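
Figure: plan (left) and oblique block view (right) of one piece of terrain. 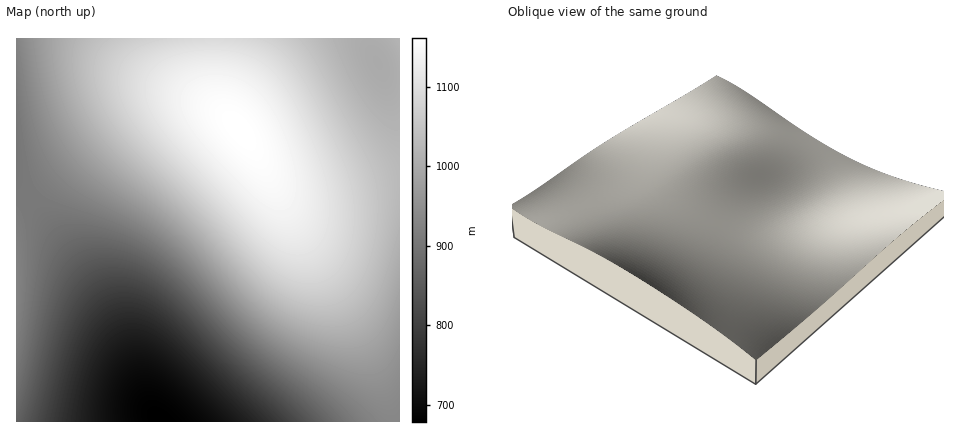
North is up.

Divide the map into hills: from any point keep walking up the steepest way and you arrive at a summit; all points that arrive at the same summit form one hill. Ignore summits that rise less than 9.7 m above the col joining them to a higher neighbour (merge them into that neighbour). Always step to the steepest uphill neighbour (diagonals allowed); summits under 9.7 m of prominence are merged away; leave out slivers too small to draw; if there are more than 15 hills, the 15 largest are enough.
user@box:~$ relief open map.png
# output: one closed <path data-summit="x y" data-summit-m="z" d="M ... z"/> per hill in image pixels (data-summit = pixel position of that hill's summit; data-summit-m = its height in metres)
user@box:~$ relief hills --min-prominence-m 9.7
<path data-summit="240 130" data-summit-m="1161" d="M368 38l-352 0 0 146 50 62 36 52 21 40 23 60 9 16 7 8 238 0 0-344-10-1-8-5-13-26z"/><path data-summit="16 288" data-summit-m="926" d="M16 185l0 237 146 0-16-24-23-60-21-40-36-52z"/><path data-summit="400 38" data-summit-m="1021" d="M400 38l-32 0 1 8 11 22 6 7 8 3 6 0z"/>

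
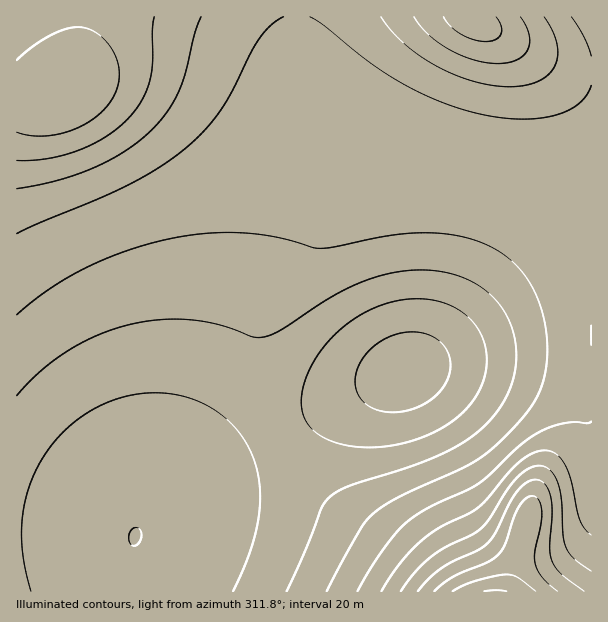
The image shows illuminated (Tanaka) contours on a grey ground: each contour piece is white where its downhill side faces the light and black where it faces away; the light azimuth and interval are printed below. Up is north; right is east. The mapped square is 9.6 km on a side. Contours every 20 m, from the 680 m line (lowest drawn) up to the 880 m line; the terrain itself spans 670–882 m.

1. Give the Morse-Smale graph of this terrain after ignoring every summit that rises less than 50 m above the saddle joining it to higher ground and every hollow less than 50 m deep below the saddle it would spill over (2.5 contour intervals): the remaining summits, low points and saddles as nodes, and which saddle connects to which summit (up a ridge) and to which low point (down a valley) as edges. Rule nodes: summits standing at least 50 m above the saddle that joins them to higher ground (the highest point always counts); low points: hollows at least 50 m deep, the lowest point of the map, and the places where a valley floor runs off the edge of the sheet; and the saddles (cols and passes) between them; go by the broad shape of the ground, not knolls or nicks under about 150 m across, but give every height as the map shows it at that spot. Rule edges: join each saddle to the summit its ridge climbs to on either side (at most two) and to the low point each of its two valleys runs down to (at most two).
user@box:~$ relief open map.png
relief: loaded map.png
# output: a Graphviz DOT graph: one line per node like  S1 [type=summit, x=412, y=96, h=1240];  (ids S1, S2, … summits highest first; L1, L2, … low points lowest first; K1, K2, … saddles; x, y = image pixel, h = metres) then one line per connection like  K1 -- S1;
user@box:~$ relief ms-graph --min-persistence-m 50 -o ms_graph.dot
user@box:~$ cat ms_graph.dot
graph terrain {
  S1 [type=summit, x=495, y=591, h=882];
  S2 [type=summit, x=59, y=90, h=840];
  S3 [type=summit, x=474, y=20, h=832];
  L1 [type=low, x=405, y=372, h=670];
  K1 [type=saddle, x=297, y=17, h=760];
  K2 [type=saddle, x=276, y=434, h=704];
  K1 -- S2;
  K1 -- S3;
  K1 -- L1;
  K2 -- S1;
  K2 -- S2;
  K2 -- L1;
}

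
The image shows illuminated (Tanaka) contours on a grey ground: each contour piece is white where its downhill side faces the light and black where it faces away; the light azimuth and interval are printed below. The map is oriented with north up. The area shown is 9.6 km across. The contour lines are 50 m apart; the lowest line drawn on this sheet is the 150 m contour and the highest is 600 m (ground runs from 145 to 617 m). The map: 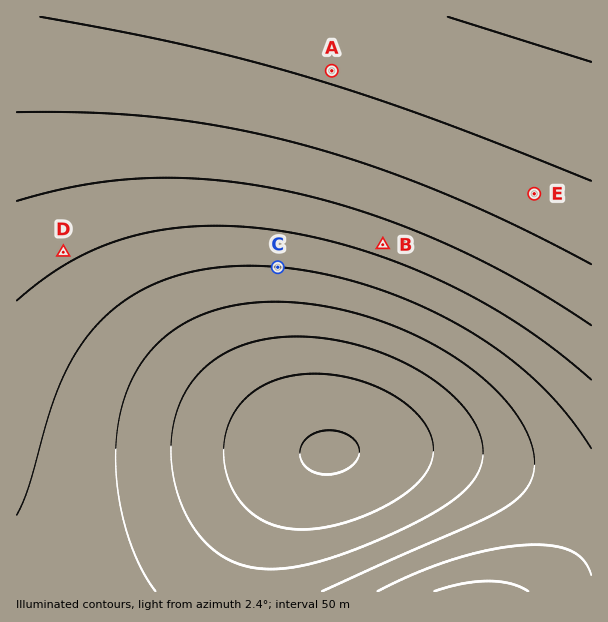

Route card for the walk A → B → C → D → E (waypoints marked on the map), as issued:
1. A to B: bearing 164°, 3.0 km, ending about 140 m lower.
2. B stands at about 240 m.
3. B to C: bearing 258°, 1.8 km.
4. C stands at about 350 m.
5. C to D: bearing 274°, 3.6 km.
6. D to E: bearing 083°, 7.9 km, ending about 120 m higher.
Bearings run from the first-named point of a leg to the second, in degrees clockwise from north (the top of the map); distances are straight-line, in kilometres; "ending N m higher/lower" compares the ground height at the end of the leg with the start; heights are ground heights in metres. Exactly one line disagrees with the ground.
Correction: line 2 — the height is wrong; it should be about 420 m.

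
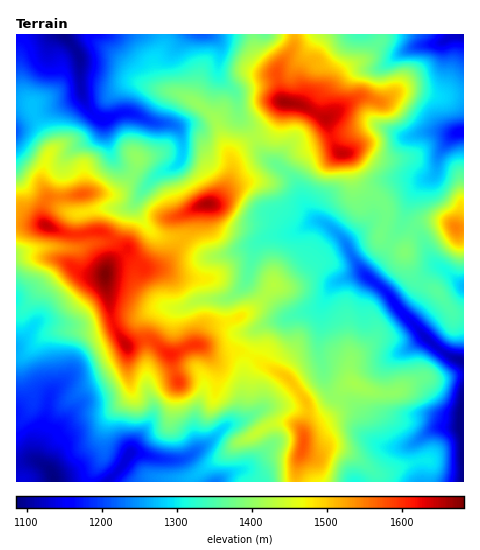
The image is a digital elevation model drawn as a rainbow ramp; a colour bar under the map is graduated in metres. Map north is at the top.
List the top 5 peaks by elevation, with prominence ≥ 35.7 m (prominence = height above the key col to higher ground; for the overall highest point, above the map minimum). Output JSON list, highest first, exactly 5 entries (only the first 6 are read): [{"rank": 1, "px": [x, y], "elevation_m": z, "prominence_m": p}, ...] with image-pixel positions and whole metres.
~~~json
[{"rank": 1, "px": [105, 275], "elevation_m": 1683, "prominence_m": 597}, {"rank": 2, "px": [285, 102], "elevation_m": 1665, "prominence_m": 241}, {"rank": 3, "px": [208, 204], "elevation_m": 1660, "prominence_m": 147}, {"rank": 4, "px": [47, 226], "elevation_m": 1647, "prominence_m": 49}, {"rank": 5, "px": [304, 443], "elevation_m": 1575, "prominence_m": 103}]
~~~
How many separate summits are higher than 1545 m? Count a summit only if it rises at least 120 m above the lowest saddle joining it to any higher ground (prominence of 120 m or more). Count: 3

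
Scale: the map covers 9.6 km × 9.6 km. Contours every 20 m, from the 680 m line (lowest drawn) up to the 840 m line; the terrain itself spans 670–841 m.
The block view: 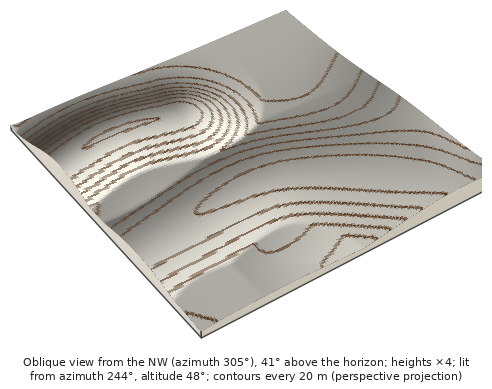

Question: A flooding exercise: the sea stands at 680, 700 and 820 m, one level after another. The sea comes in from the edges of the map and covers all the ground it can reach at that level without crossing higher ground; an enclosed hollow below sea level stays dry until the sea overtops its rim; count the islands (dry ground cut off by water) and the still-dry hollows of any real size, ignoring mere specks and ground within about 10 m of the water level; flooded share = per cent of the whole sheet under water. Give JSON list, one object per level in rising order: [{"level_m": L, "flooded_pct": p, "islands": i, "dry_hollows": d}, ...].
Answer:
[{"level_m": 680, "flooded_pct": 13, "islands": 0, "dry_hollows": 0}, {"level_m": 700, "flooded_pct": 22, "islands": 0, "dry_hollows": 0}, {"level_m": 820, "flooded_pct": 94, "islands": 0, "dry_hollows": 0}]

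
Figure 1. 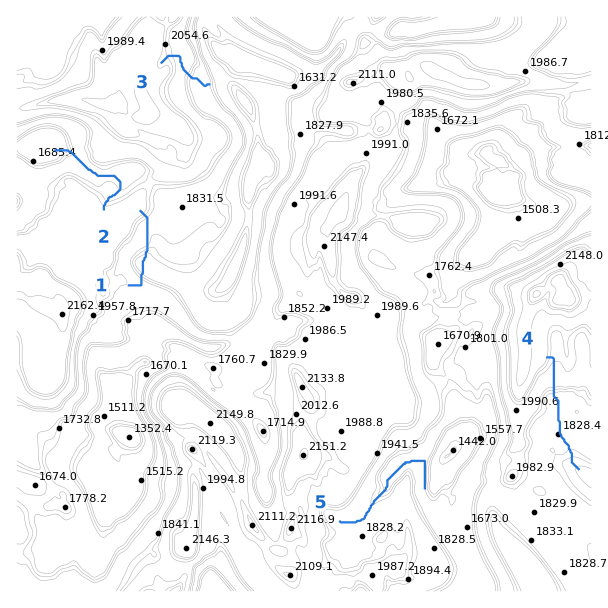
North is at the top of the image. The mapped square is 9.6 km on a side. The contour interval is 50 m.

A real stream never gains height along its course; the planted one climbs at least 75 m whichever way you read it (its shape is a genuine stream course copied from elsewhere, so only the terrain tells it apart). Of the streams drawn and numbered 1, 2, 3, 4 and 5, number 1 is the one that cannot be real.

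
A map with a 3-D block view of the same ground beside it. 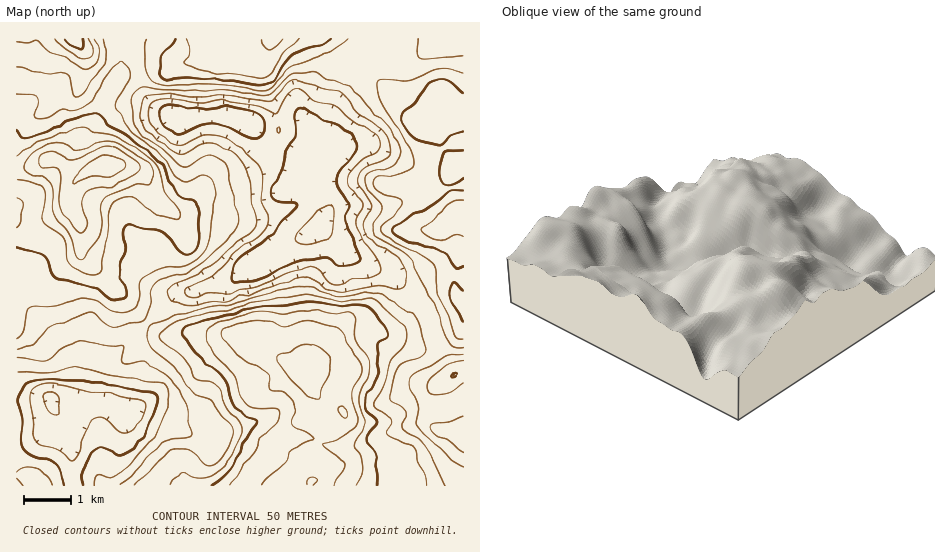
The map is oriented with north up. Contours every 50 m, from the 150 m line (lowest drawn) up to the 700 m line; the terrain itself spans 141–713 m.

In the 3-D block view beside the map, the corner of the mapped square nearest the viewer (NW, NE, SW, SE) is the NW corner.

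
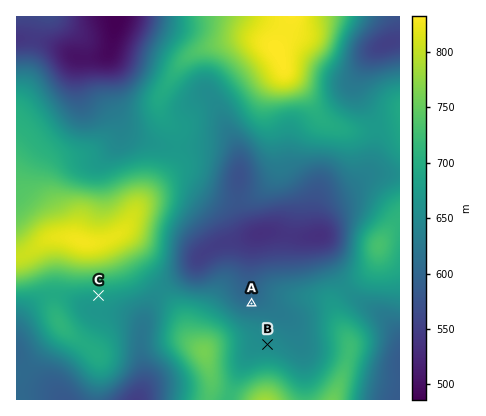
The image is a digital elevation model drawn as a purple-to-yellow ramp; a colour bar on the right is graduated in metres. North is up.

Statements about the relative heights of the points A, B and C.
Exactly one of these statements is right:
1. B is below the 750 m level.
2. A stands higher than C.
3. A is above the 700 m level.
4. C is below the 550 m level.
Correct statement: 1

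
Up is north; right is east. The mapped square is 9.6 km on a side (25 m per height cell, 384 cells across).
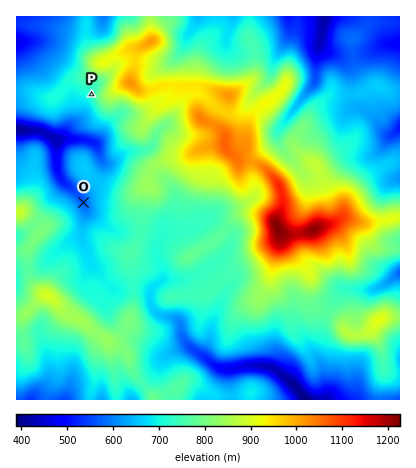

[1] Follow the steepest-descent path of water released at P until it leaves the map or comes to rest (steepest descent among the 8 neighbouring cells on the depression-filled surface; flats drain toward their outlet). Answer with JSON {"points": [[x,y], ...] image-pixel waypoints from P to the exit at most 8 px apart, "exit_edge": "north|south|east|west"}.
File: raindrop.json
{"points": [[92, 94], [84, 102], [84, 110], [80, 118], [72, 126], [64, 134], [56, 136], [48, 134], [40, 132], [32, 130], [24, 130], [16, 130]], "exit_edge": "west"}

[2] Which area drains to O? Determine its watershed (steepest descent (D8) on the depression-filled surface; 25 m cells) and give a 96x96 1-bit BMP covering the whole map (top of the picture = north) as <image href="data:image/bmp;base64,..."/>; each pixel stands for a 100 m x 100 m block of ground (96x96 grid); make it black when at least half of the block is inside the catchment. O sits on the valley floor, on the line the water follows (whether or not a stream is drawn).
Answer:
<image width="96" height="96" href="data:image/bmp;base64,Qk2+BAAAAAAAAD4AAAAoAAAAYAAAAGAAAAABAAEAAAAAAIAEAAATCwAAEwsAAAIAAAAAAAAA////AAAAAAAAAAAAAAAAAAAAAAAAAAAAAAAAAAAAAAAAAAAAAAAAAAAAAAAAAAAAAAAAAAAAAAAAAAAAAAAAAAAAAAAAAAAAAAAAAAAAAAAAAAAAAAAAAAAAAAAAAAAAAAAAAAAAAAAAAAAAAAAAAAAAAAAAAAAAAAAAAAAAAAAAAAAAAAAAAAAAAAAAAAAAAAAAAAAAAAAAAAAAAAAAAAAAAAAAAAAAAAAAAAAAAAAAAAAAAAAAAAAAAAAAAAOAAAAAAAAAAAAAAAfAAAAAAAAAAAAAAB/gAAAAAAAAAAAAAD/wAAAAAAAAAAAAAH/wAAAAAAAAAAAAAf/wAAAAAAAAAAAAB//4AAAAAAAAAAAAD//4AAAAAAAAAAAAH//4AAAAAAAAAAAAP//8AAAAAAAAAAAAf//8AAAAAAAAAAAB///8AAAAAAAAAAAD///8AAAAAAAAAAAH///4AAAAAAAAAAAP///4AAAAAAAAAAAf///4AAAAAAAAAAAf///4AAAAAAAAAAAf///4AAAAAAAAAAAf///4AAAAAAAAAAAf///4AAAAAAAAAAAf///4AAAAAAAAAAAf///4AAAAAAAAAAAf///4AAAAAAAAAAAf///8AAAAAAAAAAAP///8AAAAAAAAAAAH///+AAAAAAAAAAAD///+AAAAAAAAAAAB///+AAAAAAAAAAAA////AAAAAAAAAAAAP///AAAAAAAAAAAAA///AAAAAAAAAAAAAf//AAAAAAAAAAAAAP//AAAAAAAAAAAAAH//AAAAAAAAAAAAAAAPAAAAAAAAAAAAAAAHAAAAAAAAAAAAAAADAAAAAAAAAAAAAAABAAAAAAAAAAAAAAAAAAAAAAAAAAAAAAAAAAAAAAAAAAAAAAAAAAAAAAAAAAAAAAAAAAAAAAAAAAAAAAAAAAAAAAAAAAAAAAAAAAAAAAAAAAAAAAAAAAAAAAAAAAAAAAAAAAAAAAAAAAAAAAAAAAAAAAAAAAAAAAAAAAAAAAAAAAAAAAAAAAAAAAAAAAAAAAAAAAAAAAAAAAAAAAAAAAAAAAAAAAAAAAAAAAAAAAAAAAAAAAAAAAAAAAAAAAAAAAAAAAAAAAAAAAAAAAAAAAAAAAAAAAAAAAAAAAAAAAAAAAAAAAAAAAAAAAAAAAAAAAAAAAAAAAAAAAAAAAAAAAAAAAAAAAAAAAAAAAAAAAAAAAAAAAAAAAAAAAAAAAAAAAAAAAAAAAAAAAAAAAAAAAAAAAAAAAAAAAAAAAAAAAAAAAAAAAAAAAAAAAAAAAAAAAAAAAAAAAAAAAAAAAAAAAAAAAAAAAAAAAAAAAAAAAAAAAAAAAAAAAAAAAAAAAAAAAAAAAAAAAAAAAAAAAAAAAAAAAAAAAAAAAAAAAAAAAAAAAAAAAAAAAAAAAAAAAAAAAAAAAAAAAAAAAAAAAAAAAAAAAAAAAAAAAAAAAAAAAAAAAAAAAAAAAAAAAAAAAAAAAAAAAAAAAAAAAAAAAAAAAAAAAAAAAAAAAAAAAAAAAAAAAAAAAAAAAAAAAAAAAA="/>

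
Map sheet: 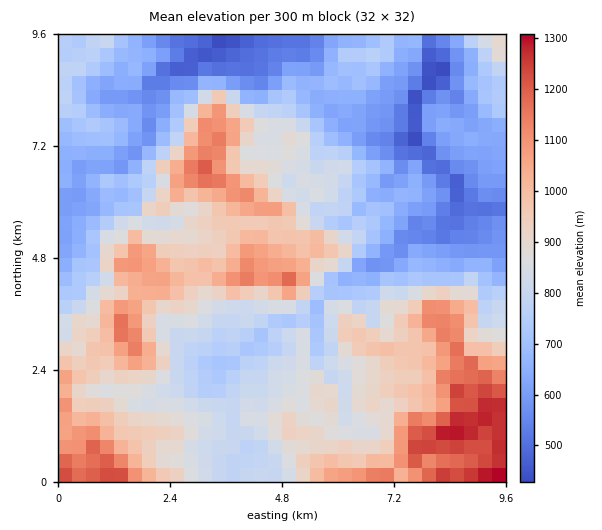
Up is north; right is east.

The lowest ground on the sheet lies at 380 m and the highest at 1330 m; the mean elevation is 820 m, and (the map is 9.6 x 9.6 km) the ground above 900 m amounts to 32.1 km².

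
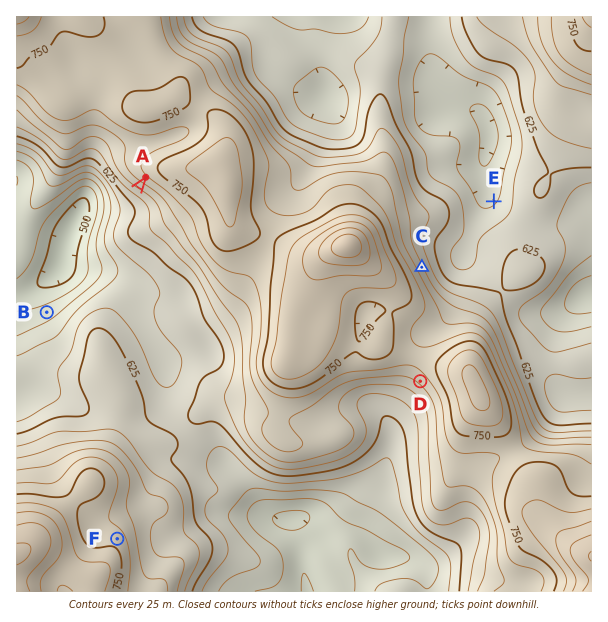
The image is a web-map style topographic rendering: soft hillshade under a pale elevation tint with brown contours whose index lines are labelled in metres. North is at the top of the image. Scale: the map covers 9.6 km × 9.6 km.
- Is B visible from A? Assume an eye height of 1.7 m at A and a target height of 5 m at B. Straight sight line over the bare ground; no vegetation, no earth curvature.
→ yes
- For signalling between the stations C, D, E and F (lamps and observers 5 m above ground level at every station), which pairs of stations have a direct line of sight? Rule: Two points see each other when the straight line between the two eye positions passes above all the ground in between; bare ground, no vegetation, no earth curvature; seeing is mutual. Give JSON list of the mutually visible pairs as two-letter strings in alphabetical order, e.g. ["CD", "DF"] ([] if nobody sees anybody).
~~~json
["CE", "DF"]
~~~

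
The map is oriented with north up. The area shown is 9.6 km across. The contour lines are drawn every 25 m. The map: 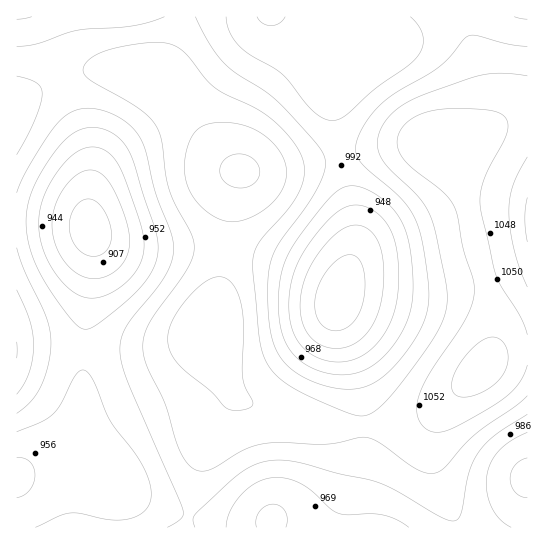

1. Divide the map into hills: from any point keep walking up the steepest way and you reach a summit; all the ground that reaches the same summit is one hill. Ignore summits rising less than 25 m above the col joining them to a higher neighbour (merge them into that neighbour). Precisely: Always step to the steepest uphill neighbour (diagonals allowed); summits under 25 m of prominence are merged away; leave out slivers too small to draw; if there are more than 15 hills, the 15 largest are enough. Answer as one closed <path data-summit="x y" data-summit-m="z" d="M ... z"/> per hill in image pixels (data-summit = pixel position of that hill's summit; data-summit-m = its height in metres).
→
<path data-summit="482 369" data-summit-m="1086" d="M527 16l-250 1 37 35 20 15 10 3-9 13-2 34 7 40 12 50 3 36-4 20-14 39 0 12 18 53 8 40 1 38-9 57 0 15 3 11 170-1z"/><path data-summit="210 325" data-summit-m="1073" d="M93 233l-1 40-8 60-1 68-7 54 3 12 34 16 12 9 21 11 53 17 34 5 21 0 16-4 1 7 86 0-2-26 8-43 1-37-5-39-22-69 2-21-9-9-20-11-23-9-40-12-42-5-76 0-20-4z"/><path data-summit="241 171" data-summit-m="1080" d="M277 16l-239 0-1 2 48 123 4 18 0 68 8 10 12 6 20 4 76 0 42 5 40 12 23 9 20 11 9 9 0 3 12-33 4-20-3-36-12-50-7-40 2-34 9-13-10-3-20-15z"/><path data-summit="17 350" data-summit-m="1051" d="M42 220l-26 1 0 254 35-2 54 7-24-11-5-8 7-60 1-68 9-76-1-23-3-7-7-3z"/>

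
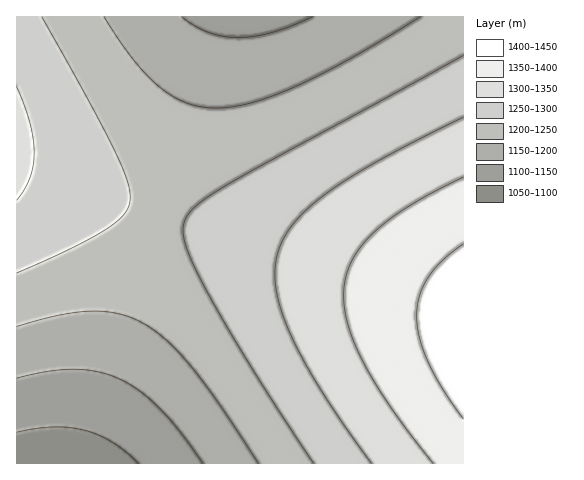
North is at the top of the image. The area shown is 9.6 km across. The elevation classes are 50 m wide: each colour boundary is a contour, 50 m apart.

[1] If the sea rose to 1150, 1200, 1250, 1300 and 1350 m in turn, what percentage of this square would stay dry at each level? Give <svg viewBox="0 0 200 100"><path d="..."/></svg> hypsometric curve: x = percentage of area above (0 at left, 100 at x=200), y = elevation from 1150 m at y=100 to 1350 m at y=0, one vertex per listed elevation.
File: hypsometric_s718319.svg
<svg viewBox="0 0 200 100"><path d="M184 100l-30-25-56-25-49-25-25-25"/></svg>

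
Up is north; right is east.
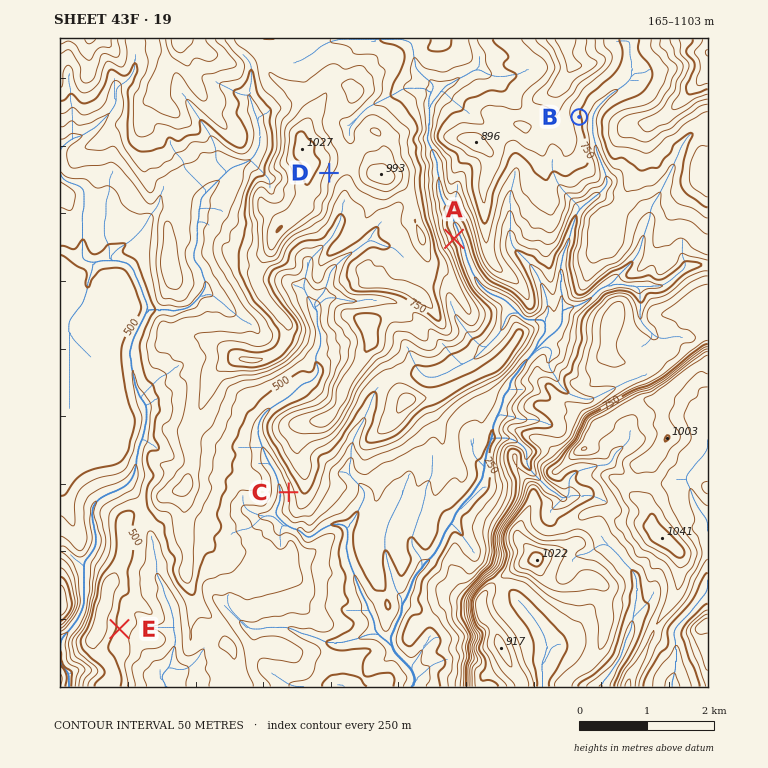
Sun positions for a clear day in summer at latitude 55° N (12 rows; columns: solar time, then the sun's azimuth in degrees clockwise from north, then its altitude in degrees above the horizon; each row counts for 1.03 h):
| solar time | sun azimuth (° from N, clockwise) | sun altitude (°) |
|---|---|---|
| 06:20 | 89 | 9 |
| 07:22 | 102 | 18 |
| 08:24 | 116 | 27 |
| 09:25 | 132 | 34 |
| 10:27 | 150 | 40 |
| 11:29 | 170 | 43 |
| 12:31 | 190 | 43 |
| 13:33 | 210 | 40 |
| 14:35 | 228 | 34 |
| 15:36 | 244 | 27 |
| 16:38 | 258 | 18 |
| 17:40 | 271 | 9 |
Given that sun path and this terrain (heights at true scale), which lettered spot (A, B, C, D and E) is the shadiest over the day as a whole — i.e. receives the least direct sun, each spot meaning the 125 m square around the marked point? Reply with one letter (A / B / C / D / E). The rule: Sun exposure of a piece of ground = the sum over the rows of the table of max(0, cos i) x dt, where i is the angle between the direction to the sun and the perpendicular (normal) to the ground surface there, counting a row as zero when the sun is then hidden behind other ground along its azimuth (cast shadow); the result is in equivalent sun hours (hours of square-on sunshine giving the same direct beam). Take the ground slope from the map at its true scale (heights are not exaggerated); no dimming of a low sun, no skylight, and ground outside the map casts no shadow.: A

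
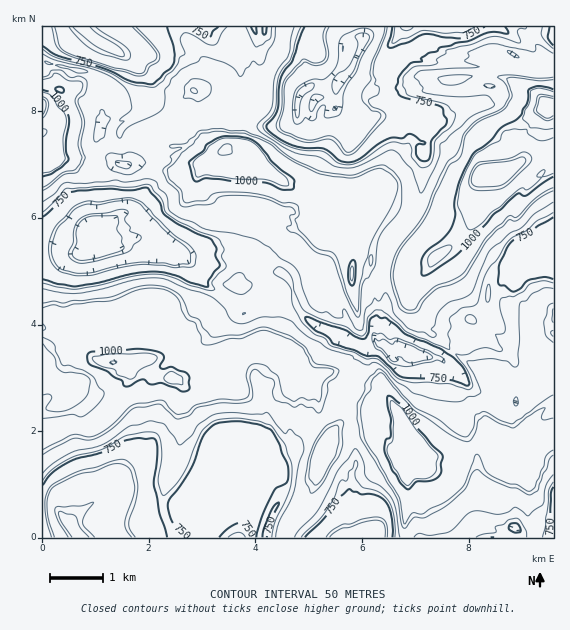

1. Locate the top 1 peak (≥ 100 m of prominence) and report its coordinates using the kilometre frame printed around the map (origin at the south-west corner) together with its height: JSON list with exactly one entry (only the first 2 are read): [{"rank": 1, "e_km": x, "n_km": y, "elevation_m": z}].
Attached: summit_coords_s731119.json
[{"rank": 1, "e_km": 8.34, "n_km": 6.81, "elevation_m": 1190}]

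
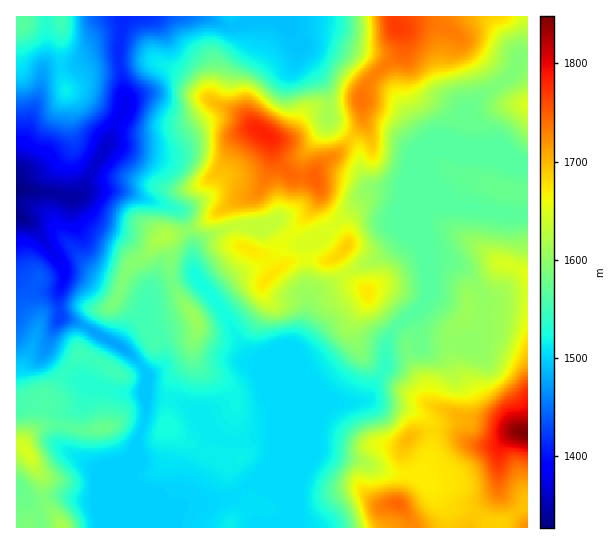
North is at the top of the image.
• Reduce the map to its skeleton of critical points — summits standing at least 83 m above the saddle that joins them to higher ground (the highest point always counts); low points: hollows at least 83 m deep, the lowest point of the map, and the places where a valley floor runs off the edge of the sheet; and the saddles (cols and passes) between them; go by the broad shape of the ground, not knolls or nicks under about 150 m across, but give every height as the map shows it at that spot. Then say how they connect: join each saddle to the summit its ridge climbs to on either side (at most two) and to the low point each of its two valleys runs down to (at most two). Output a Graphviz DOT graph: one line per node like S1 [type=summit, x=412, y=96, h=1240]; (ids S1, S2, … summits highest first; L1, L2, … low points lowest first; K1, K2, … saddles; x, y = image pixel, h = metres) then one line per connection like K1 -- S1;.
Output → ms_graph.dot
graph terrain {
  S1 [type=summit, x=527, y=433, h=1848];
  S2 [type=summit, x=265, y=133, h=1783];
  S3 [type=summit, x=27, y=451, h=1646];
  S4 [type=summit, x=23, y=21, h=1565];
  L1 [type=low, x=17, y=190, h=1327];
  K1 [type=saddle, x=398, y=325, h=1565];
  K2 [type=saddle, x=142, y=430, h=1500];
  K3 [type=saddle, x=141, y=366, h=1495];
  K4 [type=saddle, x=119, y=61, h=1414];
  K1 -- S1;
  K1 -- S2;
  K1 -- L1;
  K2 -- S1;
  K2 -- S3;
  K2 -- L1;
  K3 -- S2;
  K3 -- S3;
  K3 -- L1;
  K4 -- S2;
  K4 -- S4;
  K4 -- L1;
}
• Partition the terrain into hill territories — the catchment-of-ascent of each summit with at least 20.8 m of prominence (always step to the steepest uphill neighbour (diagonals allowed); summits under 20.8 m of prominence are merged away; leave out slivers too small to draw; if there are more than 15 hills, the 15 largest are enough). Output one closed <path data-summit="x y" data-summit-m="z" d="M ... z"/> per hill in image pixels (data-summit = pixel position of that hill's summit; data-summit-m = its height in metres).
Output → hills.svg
<path data-summit="265 134" data-summit-m="1783" d="M205 16l-82 1-4 46 4 15 2 28-18 41-15 23-11 23 42-2 55 18 5 5 9 28 3 32 21 27 16 25 8 17 13 16 14 31 1 13 2 2 23-59 11-21 4-15-1-64 15-9 48-48 9 0-8-1-6-7-5-12 0-12-4-14-25-21-4-31-11-20-16-20-8-21-5-6-16-7-12 0-12 3-10 7-11 0z"/><path data-summit="527 433" data-summit-m="1848" d="M445 149l-14 3-6 6-1 5 0 50-3 12 8 57-1 13-7 12-19 14-13 16-4 10 0 20-16 28-7 6-27 2-10 5-58 57 5-10-1-20-12 0-20 6-10 0-12-5-8-13-15-14-21-10-27-3-1 22-8 21 0 11 3 4-8 20 5 15 1 39 143 0 0-10 3-3-1-8-10-11-20-14 6-7 56-24 23 6 20 3 28 12 12 3 17 0 6 2 12 13 14 20 2 18 44 0 9-4 26-19 0-339-11-2-22-9-37-2z"/><path data-summit="397 27" data-summit-m="1768" d="M526 16l-277 0-2 3 24-2 20 10 9 24 16 20 11 20 4 31 18 14 10 13 1 20 7 14 4 5 35 3 15 34 3-12 1-55 9-7 19 0 11-6 4-18 1-20 16-14 21-13 7-7 6-11 0-7 8-25z"/><path data-summit="27 451" data-summit-m="1646" d="M17 275l-1 252 23 1 0-10-11-16 1-2 8 1 16-5 16 0 25 4 13-25 12-12 14-8 4-6 0-10 7-16 3-13-3-17 3-8 0-12-9-12-19-16-44-24-14-4-2-7 0-21-21 0-11-5z"/><path data-summit="23 19" data-summit-m="1565" d="M122 16l-106 1 1 172 40 4 12 4 6 0 8-6 9-21 16-25 17-39-2-28-4-15z"/><path data-summit="367 291" data-summit-m="1673" d="M407 229l-3 1-7 13-10 9-34 17-41 28-9 32-10 17-24 60 4 15-3 42 55-55 10-5 27-2 7-6 16-28 0-20 4-10 9-12 20-14 9-12 2-17-4-32-4-9z"/><path data-summit="195 319" data-summit-m="1608" d="M195 276l-36 9-10 9-5 24 17 25 3 18-6 8-11 6-3 18 2 3 27 3 21 10 15 14 8 13 12 5 10 0 20-6 12 0 2-2 0-12-5-18 0-9-11-27-17-24-8-17-16-25z"/><path data-summit="398 503" data-summit-m="1745" d="M319 451l-49 18-11 6-6 7 20 14 10 11 1 8-3 3 1 10 166-1-1-17-14-20-12-13-6-2-17 0-12-3-28-12-20-3z"/><path data-summit="165 237" data-summit-m="1621" d="M123 191l-30 0-16 5-1 3 19 26 27 15 7 7 19 40 0 10 11-12 36-9-3-34-9-28-5-5z"/><path data-summit="346 247" data-summit-m="1686" d="M386 189l-16 0-48 48-15 9 0 49 2 12 3-10 5-5 16-8 20-15 26-12 15-10 7-9 4-9 8 3 11 13-1-15-15-36-5-3z"/><path data-summit="527 105" data-summit-m="1647" d="M527 60l-6 0-8 13-7 7-21 13-16 14-1 20-4 18-10 4-1 3 42 3 26 10 7 0z"/><path data-summit="62 527" data-summit-m="1617" d="M137 449l-6 8-12 6-12 12-13 25-25-4-16 0-16 5-8-1-1 2 11 16 1 9 97 1 0-39-5-11 8-24z"/><path data-summit="527 527" data-summit-m="1722" d="M527 505l-25 19-9 3 34 1z"/>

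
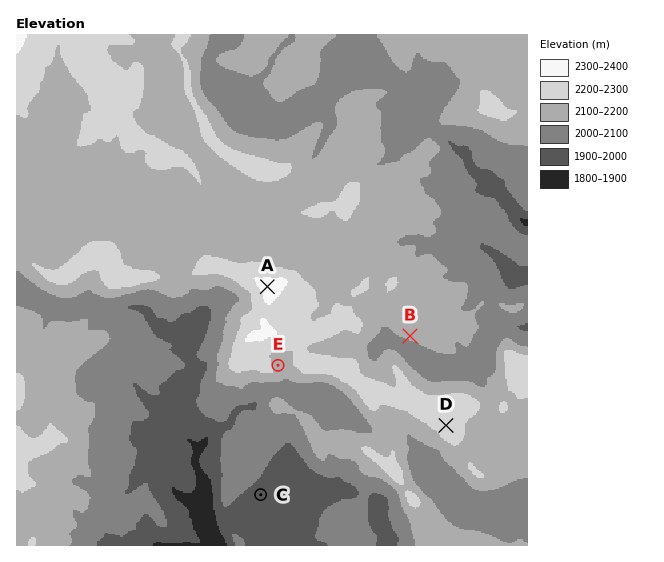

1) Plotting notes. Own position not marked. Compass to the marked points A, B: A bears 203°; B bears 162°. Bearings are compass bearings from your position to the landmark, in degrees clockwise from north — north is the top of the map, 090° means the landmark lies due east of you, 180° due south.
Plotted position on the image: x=339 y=118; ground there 2110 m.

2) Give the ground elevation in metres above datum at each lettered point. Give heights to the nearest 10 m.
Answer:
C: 1970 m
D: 2260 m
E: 2150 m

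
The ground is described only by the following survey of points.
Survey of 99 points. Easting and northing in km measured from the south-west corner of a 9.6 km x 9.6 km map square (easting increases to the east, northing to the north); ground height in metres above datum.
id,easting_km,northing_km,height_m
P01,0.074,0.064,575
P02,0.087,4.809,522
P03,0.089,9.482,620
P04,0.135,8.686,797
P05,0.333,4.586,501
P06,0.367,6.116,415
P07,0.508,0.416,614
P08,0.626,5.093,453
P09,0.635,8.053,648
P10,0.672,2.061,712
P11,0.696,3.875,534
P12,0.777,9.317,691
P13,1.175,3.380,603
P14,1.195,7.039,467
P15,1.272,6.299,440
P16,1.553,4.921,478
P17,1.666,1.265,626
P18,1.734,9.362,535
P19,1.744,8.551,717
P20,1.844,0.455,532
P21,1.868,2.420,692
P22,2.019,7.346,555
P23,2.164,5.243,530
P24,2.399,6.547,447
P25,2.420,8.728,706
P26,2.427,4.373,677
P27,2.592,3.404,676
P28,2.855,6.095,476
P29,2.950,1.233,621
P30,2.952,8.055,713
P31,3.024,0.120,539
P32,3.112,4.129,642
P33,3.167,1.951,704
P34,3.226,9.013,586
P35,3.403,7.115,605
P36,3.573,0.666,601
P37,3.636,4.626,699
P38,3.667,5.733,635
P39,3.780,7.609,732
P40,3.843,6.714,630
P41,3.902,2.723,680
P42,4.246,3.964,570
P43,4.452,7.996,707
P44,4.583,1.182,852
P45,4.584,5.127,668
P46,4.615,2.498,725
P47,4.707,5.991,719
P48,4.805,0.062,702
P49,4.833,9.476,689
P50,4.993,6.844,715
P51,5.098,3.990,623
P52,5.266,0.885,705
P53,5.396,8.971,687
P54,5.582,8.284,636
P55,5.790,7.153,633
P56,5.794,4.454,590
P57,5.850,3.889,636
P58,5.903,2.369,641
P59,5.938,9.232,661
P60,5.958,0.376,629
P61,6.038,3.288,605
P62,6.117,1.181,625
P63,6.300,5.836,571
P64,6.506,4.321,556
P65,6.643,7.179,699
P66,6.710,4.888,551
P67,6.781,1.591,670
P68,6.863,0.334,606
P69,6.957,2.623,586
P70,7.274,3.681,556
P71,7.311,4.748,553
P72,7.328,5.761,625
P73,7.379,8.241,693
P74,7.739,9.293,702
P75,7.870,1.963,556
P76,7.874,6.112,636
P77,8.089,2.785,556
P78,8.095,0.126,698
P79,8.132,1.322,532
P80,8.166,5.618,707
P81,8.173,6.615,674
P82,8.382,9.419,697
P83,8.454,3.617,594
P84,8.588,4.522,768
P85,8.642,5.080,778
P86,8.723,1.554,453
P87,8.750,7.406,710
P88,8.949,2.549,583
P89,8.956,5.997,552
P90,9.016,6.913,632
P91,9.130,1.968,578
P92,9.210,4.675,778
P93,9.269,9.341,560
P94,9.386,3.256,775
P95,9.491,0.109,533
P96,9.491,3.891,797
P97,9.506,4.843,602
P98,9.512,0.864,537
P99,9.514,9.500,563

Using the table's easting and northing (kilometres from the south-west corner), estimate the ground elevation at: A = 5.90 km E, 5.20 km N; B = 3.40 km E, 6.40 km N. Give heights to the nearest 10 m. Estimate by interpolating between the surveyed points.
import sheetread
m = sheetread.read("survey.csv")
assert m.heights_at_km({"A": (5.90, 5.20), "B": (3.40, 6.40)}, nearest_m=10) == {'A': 550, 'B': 550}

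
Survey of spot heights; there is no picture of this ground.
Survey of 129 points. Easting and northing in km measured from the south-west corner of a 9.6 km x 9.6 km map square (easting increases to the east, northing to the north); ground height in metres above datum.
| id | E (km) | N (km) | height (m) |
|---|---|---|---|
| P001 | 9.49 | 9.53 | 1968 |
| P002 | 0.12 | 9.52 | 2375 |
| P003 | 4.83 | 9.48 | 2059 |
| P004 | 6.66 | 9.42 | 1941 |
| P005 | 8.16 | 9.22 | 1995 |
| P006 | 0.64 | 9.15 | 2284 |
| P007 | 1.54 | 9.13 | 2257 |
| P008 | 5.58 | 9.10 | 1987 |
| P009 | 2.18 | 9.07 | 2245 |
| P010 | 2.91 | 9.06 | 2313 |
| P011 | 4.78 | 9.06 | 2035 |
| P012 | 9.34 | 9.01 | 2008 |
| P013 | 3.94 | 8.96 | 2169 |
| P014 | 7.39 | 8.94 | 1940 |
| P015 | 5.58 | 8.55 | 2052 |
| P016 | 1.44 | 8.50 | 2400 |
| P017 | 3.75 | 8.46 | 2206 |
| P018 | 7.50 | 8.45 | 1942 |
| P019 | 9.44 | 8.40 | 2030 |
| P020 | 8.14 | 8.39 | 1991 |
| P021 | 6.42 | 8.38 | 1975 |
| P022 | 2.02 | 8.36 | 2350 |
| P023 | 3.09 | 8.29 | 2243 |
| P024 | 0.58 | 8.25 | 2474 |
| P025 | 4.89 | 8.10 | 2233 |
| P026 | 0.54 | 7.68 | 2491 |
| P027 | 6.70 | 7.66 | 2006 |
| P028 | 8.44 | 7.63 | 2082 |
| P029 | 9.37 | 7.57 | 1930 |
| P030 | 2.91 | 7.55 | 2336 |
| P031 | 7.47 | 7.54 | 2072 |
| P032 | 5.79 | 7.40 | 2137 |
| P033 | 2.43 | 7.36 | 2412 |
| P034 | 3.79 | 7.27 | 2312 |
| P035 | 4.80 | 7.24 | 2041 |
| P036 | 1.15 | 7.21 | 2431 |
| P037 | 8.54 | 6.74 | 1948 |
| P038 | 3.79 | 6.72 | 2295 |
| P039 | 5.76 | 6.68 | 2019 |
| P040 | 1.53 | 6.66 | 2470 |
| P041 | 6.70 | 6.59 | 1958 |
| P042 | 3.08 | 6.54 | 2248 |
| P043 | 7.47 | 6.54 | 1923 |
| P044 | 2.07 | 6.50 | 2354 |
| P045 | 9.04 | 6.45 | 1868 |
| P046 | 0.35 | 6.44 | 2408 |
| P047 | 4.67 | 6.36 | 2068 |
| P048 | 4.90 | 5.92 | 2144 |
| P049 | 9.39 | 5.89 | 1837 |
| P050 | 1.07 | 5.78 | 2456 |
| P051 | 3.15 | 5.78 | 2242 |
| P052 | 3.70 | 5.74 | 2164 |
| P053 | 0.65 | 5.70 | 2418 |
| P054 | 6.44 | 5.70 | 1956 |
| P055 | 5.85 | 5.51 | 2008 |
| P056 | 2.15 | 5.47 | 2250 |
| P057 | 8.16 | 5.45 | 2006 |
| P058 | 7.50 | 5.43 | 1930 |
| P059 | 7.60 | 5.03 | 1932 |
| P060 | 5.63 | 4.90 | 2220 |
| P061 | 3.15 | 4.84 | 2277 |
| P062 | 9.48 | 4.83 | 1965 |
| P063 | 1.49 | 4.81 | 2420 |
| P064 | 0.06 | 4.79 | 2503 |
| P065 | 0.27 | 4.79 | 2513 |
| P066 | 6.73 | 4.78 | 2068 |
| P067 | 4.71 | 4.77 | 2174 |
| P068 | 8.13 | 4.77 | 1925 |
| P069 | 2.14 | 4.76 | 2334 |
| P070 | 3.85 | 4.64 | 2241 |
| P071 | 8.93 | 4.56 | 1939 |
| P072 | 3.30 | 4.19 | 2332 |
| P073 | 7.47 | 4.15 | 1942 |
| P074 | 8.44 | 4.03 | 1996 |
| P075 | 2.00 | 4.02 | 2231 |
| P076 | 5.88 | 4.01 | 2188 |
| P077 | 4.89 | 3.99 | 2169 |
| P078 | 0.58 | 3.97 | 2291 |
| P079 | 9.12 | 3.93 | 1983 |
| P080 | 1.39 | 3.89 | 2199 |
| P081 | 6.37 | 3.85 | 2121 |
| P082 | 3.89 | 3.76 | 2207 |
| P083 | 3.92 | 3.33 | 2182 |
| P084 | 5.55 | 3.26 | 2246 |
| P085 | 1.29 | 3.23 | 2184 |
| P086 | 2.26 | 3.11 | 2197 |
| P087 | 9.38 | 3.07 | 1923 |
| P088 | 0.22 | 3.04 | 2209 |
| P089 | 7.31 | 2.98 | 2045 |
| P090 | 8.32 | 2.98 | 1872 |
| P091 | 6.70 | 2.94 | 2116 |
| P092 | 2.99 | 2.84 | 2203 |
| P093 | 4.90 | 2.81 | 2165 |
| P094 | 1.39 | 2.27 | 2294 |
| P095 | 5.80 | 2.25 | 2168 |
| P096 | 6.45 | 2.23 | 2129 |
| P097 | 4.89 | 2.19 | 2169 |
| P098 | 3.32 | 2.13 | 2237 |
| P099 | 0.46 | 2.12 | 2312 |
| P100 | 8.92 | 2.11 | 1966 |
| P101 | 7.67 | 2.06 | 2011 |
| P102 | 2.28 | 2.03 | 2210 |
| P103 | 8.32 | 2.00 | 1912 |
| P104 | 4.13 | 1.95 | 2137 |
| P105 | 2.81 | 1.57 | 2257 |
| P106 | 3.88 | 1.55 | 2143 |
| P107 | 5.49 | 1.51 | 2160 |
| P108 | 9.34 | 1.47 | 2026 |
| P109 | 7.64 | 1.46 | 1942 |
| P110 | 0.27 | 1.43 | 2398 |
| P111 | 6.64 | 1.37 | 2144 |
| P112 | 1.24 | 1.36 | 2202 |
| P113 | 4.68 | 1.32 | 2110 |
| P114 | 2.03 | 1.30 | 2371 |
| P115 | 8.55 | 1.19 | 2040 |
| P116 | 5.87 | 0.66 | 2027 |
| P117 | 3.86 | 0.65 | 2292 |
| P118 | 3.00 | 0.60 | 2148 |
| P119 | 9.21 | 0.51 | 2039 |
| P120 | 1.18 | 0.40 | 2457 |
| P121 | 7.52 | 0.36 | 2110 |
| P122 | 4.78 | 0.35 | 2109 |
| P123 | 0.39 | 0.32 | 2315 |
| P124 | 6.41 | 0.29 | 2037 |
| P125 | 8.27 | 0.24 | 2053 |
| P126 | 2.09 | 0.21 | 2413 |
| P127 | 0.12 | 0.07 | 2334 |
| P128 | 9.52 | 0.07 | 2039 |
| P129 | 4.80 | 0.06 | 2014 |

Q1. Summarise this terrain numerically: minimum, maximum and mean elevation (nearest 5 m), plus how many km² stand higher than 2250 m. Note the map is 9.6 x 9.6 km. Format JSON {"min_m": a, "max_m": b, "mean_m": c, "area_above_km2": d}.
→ {"min_m": 1830, "max_m": 2525, "mean_m": 2155, "area_above_km2": 26.2}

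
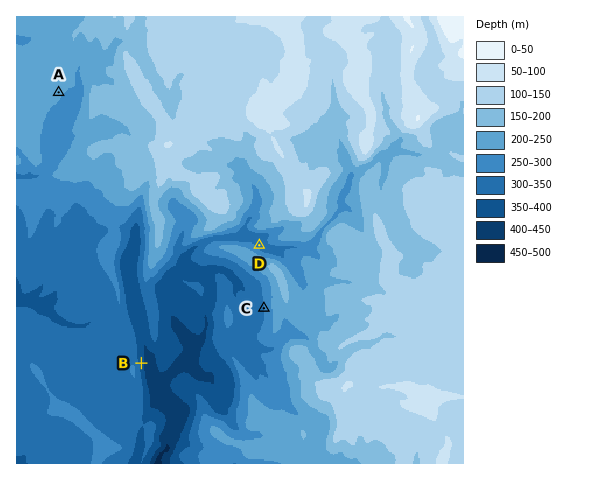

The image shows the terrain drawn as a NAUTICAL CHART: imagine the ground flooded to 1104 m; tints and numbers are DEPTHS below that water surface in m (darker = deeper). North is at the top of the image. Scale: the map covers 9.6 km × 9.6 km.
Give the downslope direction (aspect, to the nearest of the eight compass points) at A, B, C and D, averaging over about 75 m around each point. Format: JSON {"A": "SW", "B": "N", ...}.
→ {"A": "SE", "B": "E", "C": "W", "D": "NE"}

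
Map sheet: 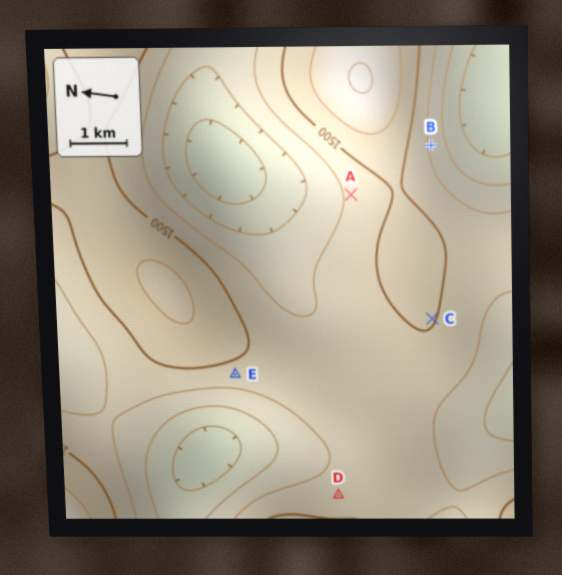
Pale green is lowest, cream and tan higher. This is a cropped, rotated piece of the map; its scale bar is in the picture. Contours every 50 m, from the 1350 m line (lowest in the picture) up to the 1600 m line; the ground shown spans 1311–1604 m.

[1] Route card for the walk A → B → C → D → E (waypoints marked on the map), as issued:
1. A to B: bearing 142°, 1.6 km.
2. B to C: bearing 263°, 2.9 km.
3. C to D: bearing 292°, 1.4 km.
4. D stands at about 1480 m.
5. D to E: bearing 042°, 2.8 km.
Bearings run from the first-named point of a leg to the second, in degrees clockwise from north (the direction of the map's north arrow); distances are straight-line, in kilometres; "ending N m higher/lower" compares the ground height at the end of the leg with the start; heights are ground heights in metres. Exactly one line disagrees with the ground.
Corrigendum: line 3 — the distance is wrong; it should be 3.5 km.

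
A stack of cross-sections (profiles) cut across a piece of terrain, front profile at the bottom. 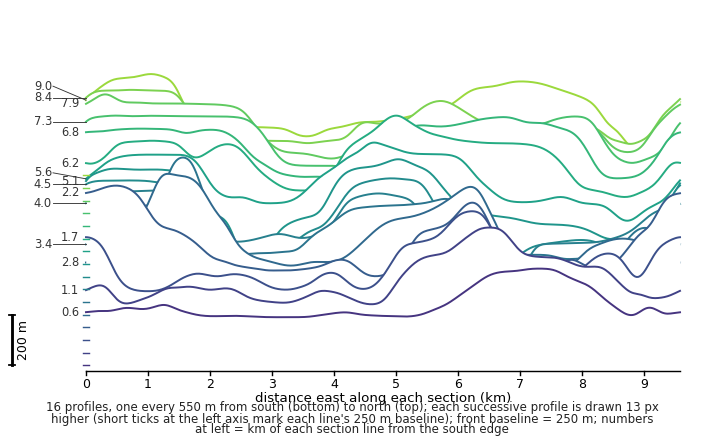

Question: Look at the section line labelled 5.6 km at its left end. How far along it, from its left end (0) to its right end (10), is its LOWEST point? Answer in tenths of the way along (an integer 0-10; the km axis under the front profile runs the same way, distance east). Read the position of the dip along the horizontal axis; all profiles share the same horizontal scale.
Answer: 9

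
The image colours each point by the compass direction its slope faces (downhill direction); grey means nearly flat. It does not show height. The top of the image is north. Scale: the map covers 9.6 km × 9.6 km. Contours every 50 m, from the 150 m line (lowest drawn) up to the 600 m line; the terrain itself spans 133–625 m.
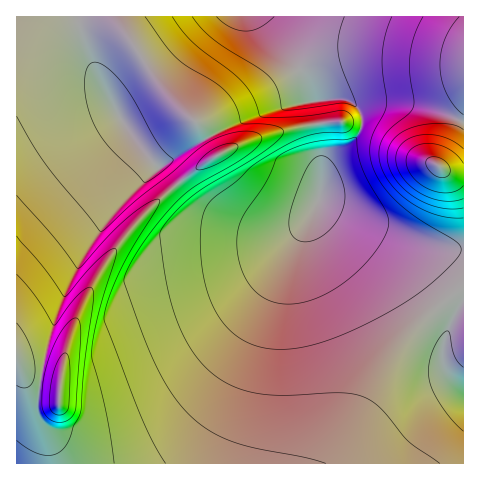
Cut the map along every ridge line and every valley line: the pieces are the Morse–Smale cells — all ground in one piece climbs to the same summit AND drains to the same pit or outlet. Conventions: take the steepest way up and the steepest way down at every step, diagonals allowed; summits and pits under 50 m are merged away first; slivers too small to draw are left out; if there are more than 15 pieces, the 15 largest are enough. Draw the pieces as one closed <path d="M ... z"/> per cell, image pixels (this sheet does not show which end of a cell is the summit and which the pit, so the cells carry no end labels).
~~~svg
<path d="M346 122l-19 0-39 7-57 19-20 10-24 18-33 28-21 23-32 43-27 53-11 42-4 39-17 15 7 23 3 22 284 0 3-3 29-65 28-46 35-38 33-25-1-37-31-4-46-14-51-21-17-10 7-39 10-11 18-9 7-10 1-5-1-1z"/><path d="M262 16l-246 1 1 447 34-1-2-21-7-23 17-15 4-39 11-42 20-42 15-24 24-30 21-23 47-39 19-11 25-12 43-13 39-7 19 0 15 4 0-13-8-11-7-3-34 2-7-21-9-18z"/><path d="M463 16l-201 1 34 45 9 18 8 21 33-2 7 3 7 9 2 7 0 9 19 7 37 24 15 5 15 9 15 3z"/><path d="M463 288l-32 24-35 38-28 46-31 68 127-1z"/><path d="M364 127l-3 0-8 15-18 9-10 11-7 39 17 10 51 21 46 14 31 4 1-75-16-3-15-9-15-5-37-24z"/>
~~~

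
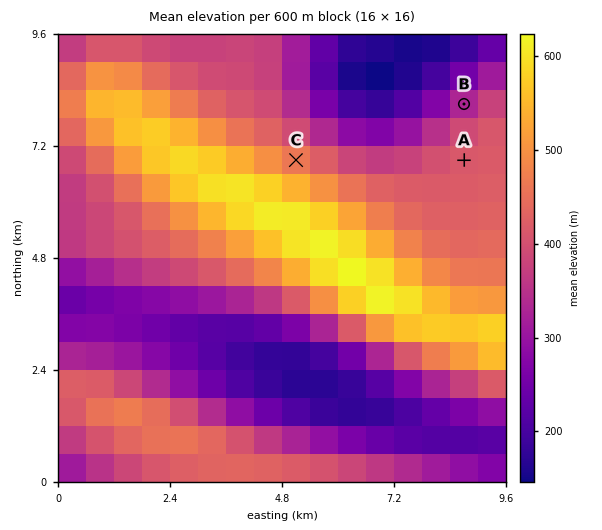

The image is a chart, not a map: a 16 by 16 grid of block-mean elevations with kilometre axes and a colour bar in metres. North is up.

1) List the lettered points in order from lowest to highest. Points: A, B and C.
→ B A C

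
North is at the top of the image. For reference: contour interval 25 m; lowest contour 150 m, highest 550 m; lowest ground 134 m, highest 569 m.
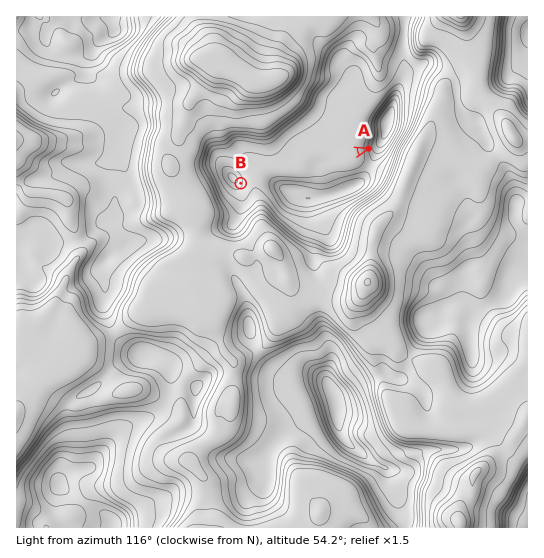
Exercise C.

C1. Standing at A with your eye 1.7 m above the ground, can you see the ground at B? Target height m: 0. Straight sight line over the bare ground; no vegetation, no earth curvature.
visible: true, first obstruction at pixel None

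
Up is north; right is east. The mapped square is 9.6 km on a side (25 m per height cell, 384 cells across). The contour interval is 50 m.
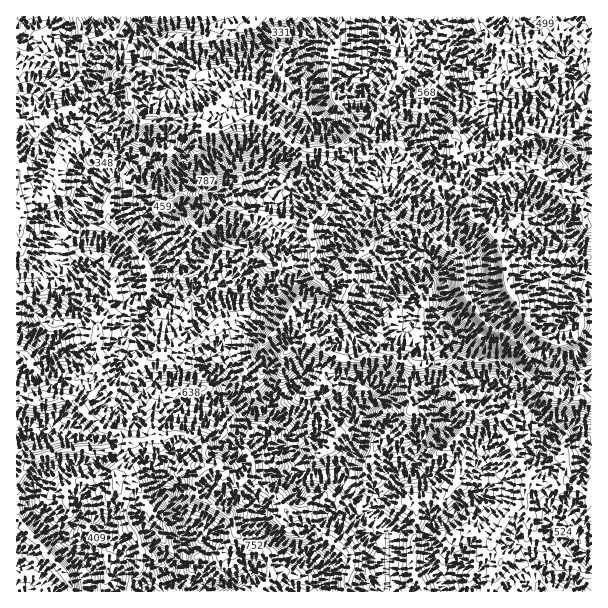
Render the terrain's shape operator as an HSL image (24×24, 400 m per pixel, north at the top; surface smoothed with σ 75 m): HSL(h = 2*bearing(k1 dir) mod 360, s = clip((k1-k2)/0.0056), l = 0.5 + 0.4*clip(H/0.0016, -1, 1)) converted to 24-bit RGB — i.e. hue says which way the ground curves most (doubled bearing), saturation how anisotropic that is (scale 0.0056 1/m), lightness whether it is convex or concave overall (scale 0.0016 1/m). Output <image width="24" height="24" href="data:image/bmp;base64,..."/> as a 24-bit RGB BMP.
<image width="24" height="24" href="data:image/bmp;base64,Qk32BgAAAAAAADYAAAAoAAAAGAAAABgAAAABABgAAAAAAMAGAAATCwAAEwsAAAAAAAAAAAAAmGqKYKxRGgz3wHtI1S9teeVsJXvaRhA0d5caFJct35+XXWrONkrT6sFdUJKHMCxmwuSqTR5gu3uBu6RibppjaJ6jxLM4gzDCknBWqPbCLQYes7lvPIV79fTDEw2UJyyk4b/GbKS4jefBe0gjKwgbtO22noa9HCBJ5uCfayd9P4BarLKHl7aDhURaiMO6ui0koPPBNwYaVeLNHYqK1e/CrAo+EA+scII1e5I3sOy3LQYd3M5iRurfn8W3m1GCOh9G4tV4DWVtzKjYe5GznUuApMuXcCxrxapfogFBlL6+KVGgz4WmfdRVne3KLgIyndeW0PvpmSs9HEaPsdHv25jJPKVKUyJFiVnH6ejLn2rYDlggeEparW2KuaBseUxjys6IE6xUdbWWnYDMbW681tq/XhBxPCrL8eqRhVsigoHXQ+WdGkU4k3gXYBQf0ldOE0wuoac+jy492ZSdNFdkcX5hz8eZmovNg8TZ8s73ZkL5GMeYJrh7z6lucSluMpl85Ou3ksTm5j6Yp4a5MQxW9dHlRrxwbynvl1Z2E08s5mPhmL5qPkJgmbV2O7V/2XRzLoiIHywMU1ohc0Mkk9kqjLTLuJ3Pa5bSt+HEtDSIMeNdy4ClHgkqaI4g8uXZCCpa4G+cxoxnAGQs8TNOMVsvjc94rJJPB+uFmhcfuXPDRrCPg9vBP7hBSHI8mrFtVWg9Z39FwZ6ERgIHPxMBsD+NwcmLYH8nBC8rfEnd8/HYVQ+tktunyuftkprbpCDdOwsG0KlQjcfSr5rayGCNhlSyX6i/OHU1w3VA170yMwMUy1RjIVy3C6JY7c/axmK61ygrCCsZ7fFxKQomg+1rYEUjOTEOADnl0Ob758r1hOB1LC5uokdTy8CVRTuF1IHOgcB3Zx92VGXDl1ax+gDm37RiU2oasZrytZHotdvx1eL20c322dH6ydH9z+j8EAQvVEcAXZQdbBMtPyEOV6tas8KNT3mGWJ+JsIqkt3DNP4uKOl+X/8znjtMFgevMR2olL39TurRWeWVFOaQ6sMJPMwgA6NMAkQBfx+f1C9u8MB6x2unxXFLK0bauiXCYMnZhmWF2QaCQvaHJR3KrX2+o+dLvalXd7MjaL3xbjjDNyox7QN4+MwAhzP/UMwAn1PbXOm5W5niMMIVQhGg+O3iAt5Z6iVyl3rhPGlNsdjMjfmYuQjwVJz8PQ34PnBQC741mpLR+DToeH5s07THL/+J9GyR+xv9hkm+RlmlwK3hBYLJIPnRqbG1Gg715iR1+1PG6aA9uhyzRkXlOnlyRn7jldW3TZfmUlGTL4GhjhqbFRsiyMwAx4/rRFwdJ6fbVn2muoZV1lT+kzs2nNEpjbM5GcVUWRfljbghotHmmhdIdANBj85sAiEQYMVRY3vS6CyQo9NfjvT58e0IzX7n6te3IMwApwO5wSWcfJM8vmgw+08itXzdUJX2A8tDvFyqevyYgEJaJ/6rvvS6AddemoNflWIPX9tLRIVtTNHxK9MjQprDpXh0hMgEKg/PQroTI393uixWNVdc/wWxs0azINoKPXs5aPhOot9/on27/RUP909340O3sTUN+LGBYvYF34Z6vHEVDrtJrYiIy0TeoxfLwO0SbMlgbLBAHM+W4jLnZT4HDzaWYgD1lIW8ibRUYf0wKDTIBEjECqrlI7c7HUUSldg0eNFsa1HlVj06/a2s7WNiQSYLLvpJhm0azy6bjr7/opuHaGRA+ahsTMZBNzn+/vV2SgEFBEZE79IOf5UV7BzADLi4FLRAGr/bmuMPxyIT4M+KroI3Wr9+vFgop0eapc1jP2qgtYIoggQkcF7r6nLPSUkjPR4lus2C6zJfb0974U3bvx9PutJbdpqLlyPjzXRIGGb4ACRcq/c7PHWQqqUQkBD1N7ubOMz1We55vtI3SjL3FvTqTe6c5iUApJUmEKbSB6+ByQG0yPmFMdndKyoqfcYZDzBmmz/TzawiArPq4KUph5YJ7WW3MZBmmh6Imv49iUUYgPGAai6JCgEg4YkmGaaNO2L1bDzmV1vXm2Dl6K2xecZmwea/AurrduT+7qMVsKgU1s9tcHzpK1aCWNpV145CeGTFuxF1jjMiytU6AuF5WWT6xZ2SugaXE5pfEFn2cQ54w8LrNukuoQmkSLUgKICwHOrcU3rnCGxJ56NjIJjpWjbJ0w5WZPI2JWiJSuruJjYTKlJG5fUR8cLqmVm6ojECCb9pqlke8qOh8EVw73zUf5UjOv4za6s/uENGaibQDBi4n68StP0ZnPZ1nxoSCOjB+dVmhtN+wU0uWpGKyo4bGaqaJ"/>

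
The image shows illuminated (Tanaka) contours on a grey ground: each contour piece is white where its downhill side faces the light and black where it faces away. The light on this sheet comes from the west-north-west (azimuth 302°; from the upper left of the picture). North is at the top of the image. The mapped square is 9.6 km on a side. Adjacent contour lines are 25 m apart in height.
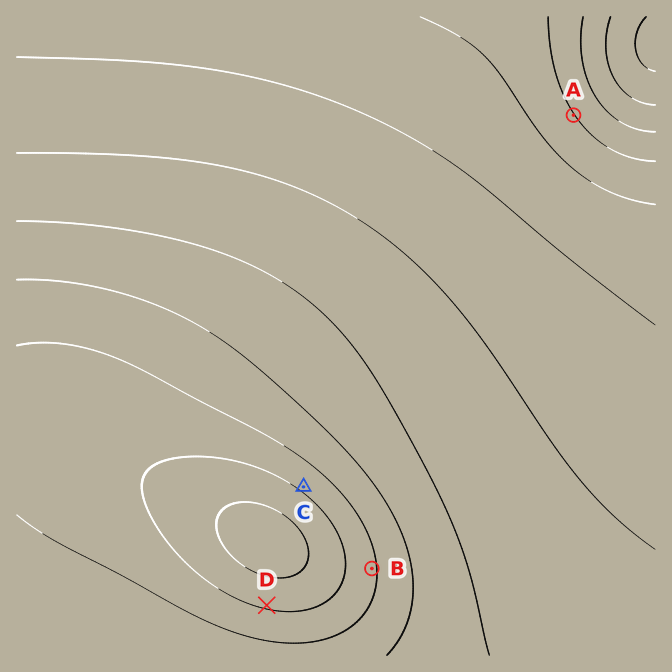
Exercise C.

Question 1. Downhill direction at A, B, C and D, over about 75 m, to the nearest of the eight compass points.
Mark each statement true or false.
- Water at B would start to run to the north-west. false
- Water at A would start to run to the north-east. true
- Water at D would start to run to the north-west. false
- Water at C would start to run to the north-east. true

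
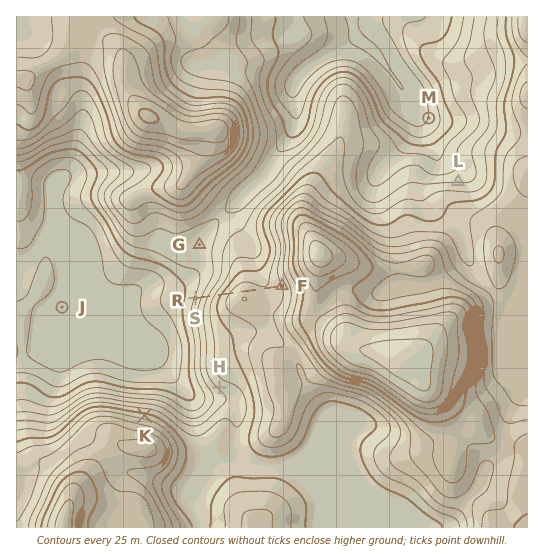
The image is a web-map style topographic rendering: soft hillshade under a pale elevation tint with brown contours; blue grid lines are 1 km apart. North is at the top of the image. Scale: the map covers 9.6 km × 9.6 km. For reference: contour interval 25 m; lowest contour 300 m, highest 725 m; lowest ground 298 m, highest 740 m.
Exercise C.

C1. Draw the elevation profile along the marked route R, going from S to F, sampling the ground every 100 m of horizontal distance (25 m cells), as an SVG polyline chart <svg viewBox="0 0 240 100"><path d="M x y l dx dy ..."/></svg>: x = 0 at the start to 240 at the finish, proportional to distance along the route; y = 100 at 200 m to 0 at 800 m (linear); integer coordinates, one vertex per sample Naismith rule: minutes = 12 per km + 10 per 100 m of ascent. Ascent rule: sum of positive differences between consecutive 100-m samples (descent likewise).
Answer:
<svg viewBox="0 0 240 100"><path d="M0 66l15-3 14-3 15-4 15-3 14-3 15-3 14-2 15-2 15 0 14 0 15 1 15 1 14 1 15-1 14-1 15-2 6 0"/></svg>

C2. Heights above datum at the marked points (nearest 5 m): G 410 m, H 455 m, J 320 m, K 510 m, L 450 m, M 325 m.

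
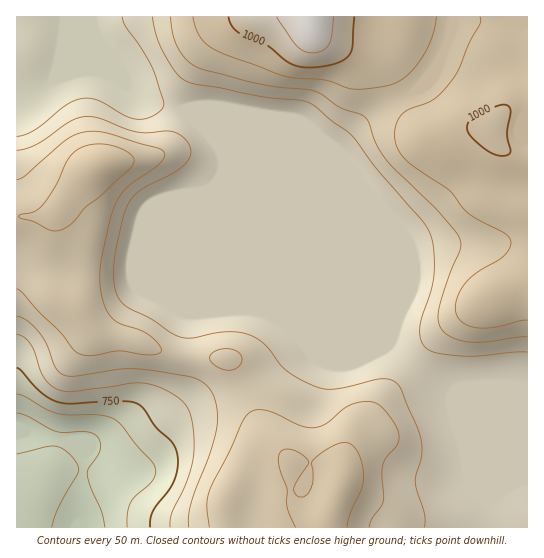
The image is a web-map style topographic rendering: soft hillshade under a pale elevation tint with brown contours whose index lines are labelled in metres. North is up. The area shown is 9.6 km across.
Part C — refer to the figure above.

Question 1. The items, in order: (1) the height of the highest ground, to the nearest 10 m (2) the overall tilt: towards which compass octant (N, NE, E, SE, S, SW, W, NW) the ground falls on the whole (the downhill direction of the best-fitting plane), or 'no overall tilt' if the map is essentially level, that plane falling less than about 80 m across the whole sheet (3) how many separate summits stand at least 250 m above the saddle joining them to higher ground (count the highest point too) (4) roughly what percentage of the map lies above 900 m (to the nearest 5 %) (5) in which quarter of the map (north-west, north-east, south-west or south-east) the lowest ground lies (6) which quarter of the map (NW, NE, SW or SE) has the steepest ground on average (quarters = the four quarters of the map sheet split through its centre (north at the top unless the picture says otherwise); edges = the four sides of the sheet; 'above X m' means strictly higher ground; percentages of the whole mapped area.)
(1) About 1090 m is the highest elevation on the sheet.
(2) The general tilt is down to the south-west (the land rises towards the north-east).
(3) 1 summit rises at least 250 m above its surroundings.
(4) Ground above 900 m makes up about 35 % of the sheet.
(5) The lowest ground is in the south-west quarter.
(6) Slopes are steepest in the south-west quarter.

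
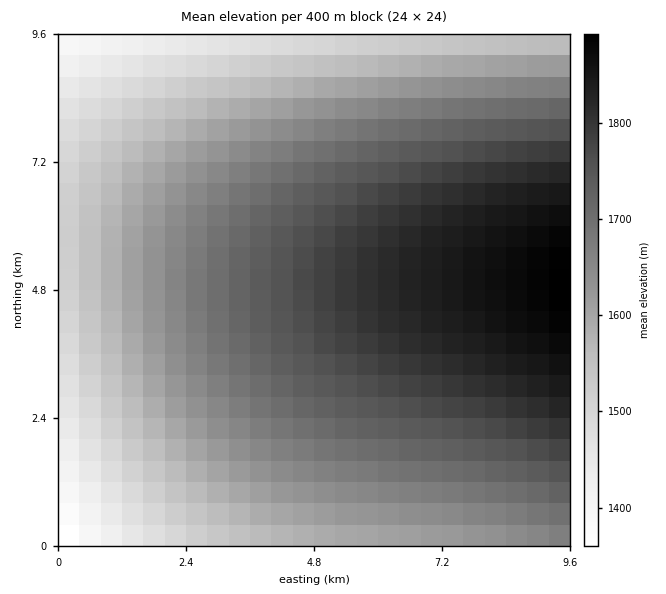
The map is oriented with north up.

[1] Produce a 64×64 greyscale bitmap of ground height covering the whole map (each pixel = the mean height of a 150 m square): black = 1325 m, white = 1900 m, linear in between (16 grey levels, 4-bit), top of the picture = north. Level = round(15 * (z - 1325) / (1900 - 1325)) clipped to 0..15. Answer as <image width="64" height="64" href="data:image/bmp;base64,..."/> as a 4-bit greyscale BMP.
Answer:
<image width="64" height="64" href="data:image/bmp;base64,Qk12CAAAAAAAAHYAAAAoAAAAQAAAAEAAAAABAAQAAAAAAAAIAAATCwAAEwsAABAAAAAAAAAAAAAAABEREQAiIiIAMzMzAERERABVVVUAZmZmAHd3dwCIiIgAmZmZAKqqqgC7u7sAzMzMAN3d3QDu7u4A////AAERIiMzNERFVVVWZmZmZmd3d3d3d3d3d3iIiIiIiImZERIiMzNERFVVVWZmZmZ3d3d3d3d3d4iIiIiIiIiZmZkRIiIzNERFVVVmZmZnd3d3d3d3iIiIiIiIiIiJmZmZmREiIzNERFVVVmZmZnd3d3d3iIiIiIiIiIiJmZmZmZmqEiIzM0REVVVmZmZ3d3d3eIiIiIiIiIiJmZmZmZmZqqoSIjM0REVVVmZmd3d3d4iIiIiIiIiZmZmZmZmZmqqqqhIjMzREVVVmZmd3d3eIiIiIiIiZmZmZmZmZmaqqqqqqIiMzREVVVmZmd3d3iIiIiIiZmZmZmZmZmaqqqqqqq7siMzRERVVmZmd3d3iIiIiJmZmZmZmZmaqqqqqqqqu7uyIzNERVVWZmd3d4iIiIiZmZmZmZmaqqqqqqqqq7u7u7IjNERFVWZmd3d4iIiImZmZmZmaqqqqqqqqqru7u7u7wjM0RFVWZmd3d4iIiJmZmZmZqqqqqqqqqru7u7u7u8zCM0RFVVZmZ3d4iIiJmZmZmaqqqqqqqqu7u7u7u7vMzMMzREVVZmZ3d4iIiJmZmZmqqqqqqqu7u7u7u7u8zMzMwzNERVVmZ3d3iIiJmZmZqqqqqqq7u7u7u7u7zMzMzMzTNERVVmZnd3iIiJmZmaqqqqqqu7u7u7u7vMzMzMzM3dM0RFVWZnd3iIiJmZmaqqqqqru7u7u7u8zMzMzMzN3d00RFVWZmd3eIiJmZmaqqqqq7u7u7u7zMzMzMzMzd3d3TREVVZmd3eIiJmZmaqqqqu7u7u7u8zMzMzMzM3d3d3dNEVVZmZ3d4iImZmaqqqqu7u7u7vMzMzMzMzd3d3d3d5ERVVmZ3d4iImZmaqqqqu7u7u7zMzMzMzM3d3d3d3e7kRFVWZnd3iIiZmZqqqqu7u7u8zMzMzMzN3d3d3d3e7uRFVWZmd3iIiZmZqqqqu7u7u8zMzMzMzd3d3d3d3u7u5EVVZmd3eIiJmZmqqqu7u7u8zMzMzM3d3d3d3d7u7u7kRVVmZ3eIiJmZmqqqq7u7u8zMzMzM3d3d3d3e7u7u7uRFVmZnd4iImZmaqqq7u7u8zMzMzM3d3d3d3e7u7u7u5FVWZnd3iIiZmaqqqru7u7zMzMzN3d3d3d3e7u7u7u70VVZmd3eIiZmZqqqru7u7zMzMzM3d3d3d3u7u7u7u7/RVVmZ3eIiJmZmqqqu7u7vMzMzM3d3d3d3e7u7u7u7/9FVWZnd4iImZmaqqq7u7vMzMzM3d3d3d3e7u7u7u7//1VWZmd3iIiZmaqqqru7u8zMzMzd3d3d3e7u7u7u7v//VVZmd3eIiJmZqqqru7u7zMzMzN3d3d3d7u7u7u7v//9VVmZ3d4iImZmqqqu7u7vMzMzM3d3d3d7u7u7u7u///1VWZnd3iIiZmaqqqru7u8zMzMzd3d3d3u7u7u7u7///VVZmd3eIiJmZqqqqu7u7zMzMzN3d3d3e7u7u7u7v//9VVmZ3d4iImZmqqqq7u7vMzMzM3d3d3d3u7u7u7u///1VWZnd3iIiZmZqqqru7u7zMzMzd3d3d3e7u7u7u7v//VVZmd3eIiJmZmqqqu7u7vMzMzM3d3d3d3u7u7u7u7/9VVmZ3d4iImZmaqqqru7u7zMzMzN3d3d3d7u7u7u7u/1VWZnd3iIiJmZmqqqu7u7vMzMzMzd3d3d3e7u7u7u7uVVZmZ3d4iImZmaqqqru7u7zMzMzM3d3d3d3u7u7u7u5VVmZnd3iIiJmZmqqqq7u7u8zMzMzN3d3d3d3u7u7u7lVWZmd3eIiImZmZqqqqu7u7vMzMzMzN3d3d3d3u7u7uVVZmZ3d3iIiJmZmqqqqru7u7vMzMzMzd3d3d3d3e7u5VVWZmd3eIiIiZmZqqqqq7u7u7zMzMzMzd3d3d3d3d7lVVZmZ3d3iIiJmZmZqqqqq7u7u7zMzMzMzN3d3d3d3dVVVmZmd3d4iIiJmZmaqqqqu7u7u7vMzMzMzM3d3d3d1FVVZmZnd3eIiIiZmZmaqqqqu7u7u7vMzMzMzMzN3d3UVVVmZmd3d3iIiImZmZmqqqqqq7u7u7u8zMzMzMzMzNRVVVZmZnd3d4iIiImZmZmqqqqqqru7u7u7vMzMzMzMxEVVVWZmZnd3d4iIiImZmZmaqqqqqqu7u7u7u7vMzMzERFVVVmZmZ3d3eIiIiImZmZmZqqqqqqqru7u7u7u7u8RERVVVZmZmd3d3eIiIiIiZmZmZmqqqqqqqq7u7u7u7tEREVVVVZmZmd3d3d4iIiIiJmZmZmZqqqqqqqqqqu7u0RERFVVVWZmZmd3d3d3iIiIiImZmZmZmZqqqqqqqqqqNERERVVVVWZmZmZ3d3d3eIiIiIiImZmZmZmZmaqqqqozRERERVVVVVZmZmZnd3d3d3iIiIiIiImZmZmZmZmZmTMzRERERVVVVVZmZmZmZ3d3d3d3iIiIiIiIiJmZmZmZMzMzRERERFVVVVVWZmZmZmd3d3d3d3eIiIiIiIiIiIgzMzMzREREREVVVVVVVmZmZmZmZ3d3d3d3d3eIiIiIiCIzMzMzNERERERVVVVVVVVmZmZmZmZnd3d3d3d3d3d3IiIjMzMzM0RERERERVVVVVVVVWZmZmZmZmZmZ3d3d3ciIiIiMzMzMzNERERERERFVVVVVVVVVWZmZmZmZmZmZhIiIiIiIzMzMzMzM0RERERERERVVVVVVVVVVVVWZmZm"/>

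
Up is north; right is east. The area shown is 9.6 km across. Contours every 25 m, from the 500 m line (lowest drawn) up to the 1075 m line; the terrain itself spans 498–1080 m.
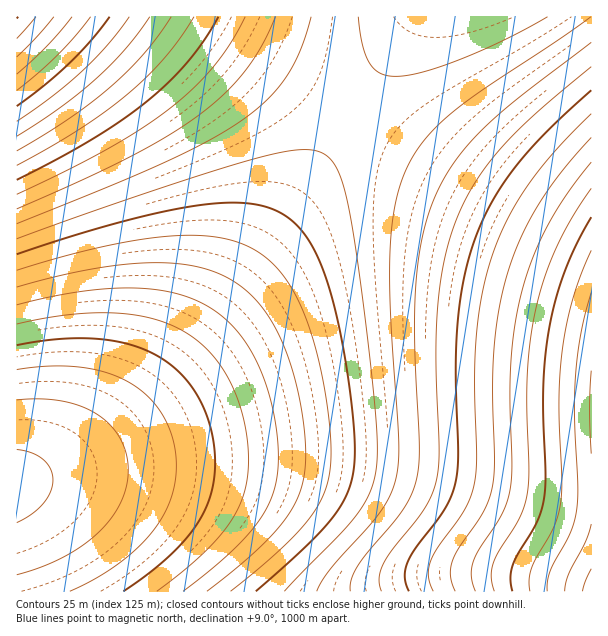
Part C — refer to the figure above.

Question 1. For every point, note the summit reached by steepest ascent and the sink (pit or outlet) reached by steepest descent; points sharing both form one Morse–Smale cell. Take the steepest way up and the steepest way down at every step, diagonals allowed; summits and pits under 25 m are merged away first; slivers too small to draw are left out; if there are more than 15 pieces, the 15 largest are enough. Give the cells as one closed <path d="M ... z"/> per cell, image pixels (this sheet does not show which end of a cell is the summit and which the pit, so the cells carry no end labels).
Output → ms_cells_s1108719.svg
<path d="M353 115l-4 1-53 84-52 78-42 57-38 45-41 41-34 27-44 24-29 11 1 109 575-1 0-337-4-4-48-22-60-34z"/><path d="M192 16l-176 1 1 465 28-10 44-24 34-27 41-41 38-45 42-57 106-164-113-72z"/><path d="M591 16l-175 0-66 98 130 80 111 59z"/><path d="M414 16l-221 1 44 25 114 72z"/>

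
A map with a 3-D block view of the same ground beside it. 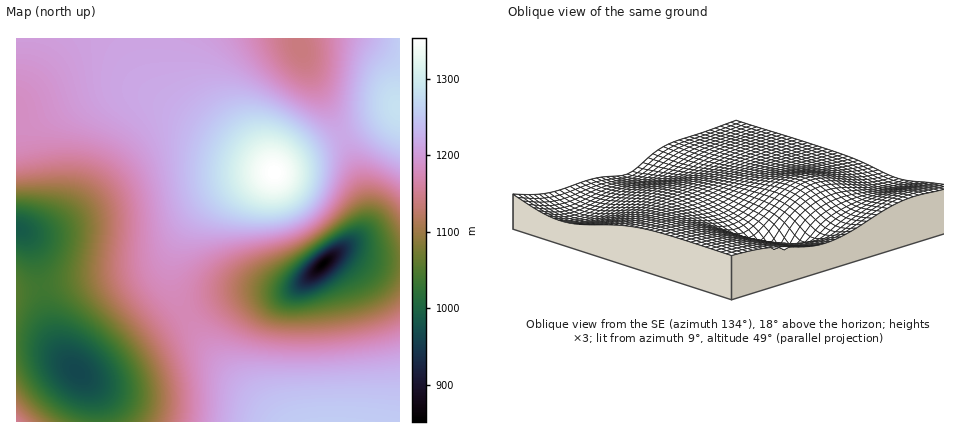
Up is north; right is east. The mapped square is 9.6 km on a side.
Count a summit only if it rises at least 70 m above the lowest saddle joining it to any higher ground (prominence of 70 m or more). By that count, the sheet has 1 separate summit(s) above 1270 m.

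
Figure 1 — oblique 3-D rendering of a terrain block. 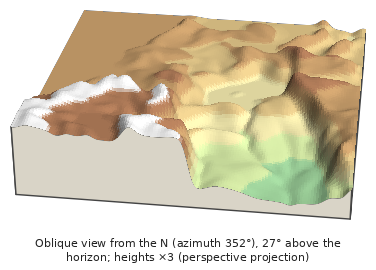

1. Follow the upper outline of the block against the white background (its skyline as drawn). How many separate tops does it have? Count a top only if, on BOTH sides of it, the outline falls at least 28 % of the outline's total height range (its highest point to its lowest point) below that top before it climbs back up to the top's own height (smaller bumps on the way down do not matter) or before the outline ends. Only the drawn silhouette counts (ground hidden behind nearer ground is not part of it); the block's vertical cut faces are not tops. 0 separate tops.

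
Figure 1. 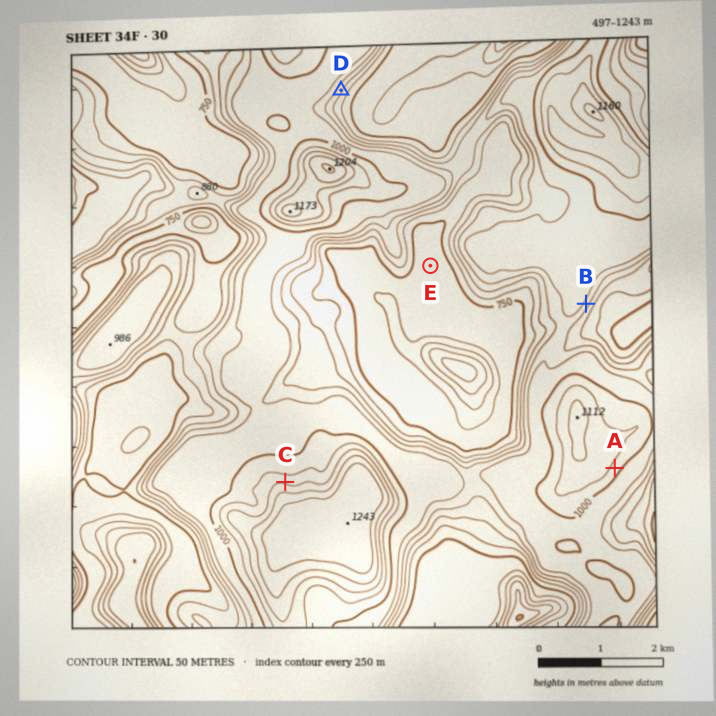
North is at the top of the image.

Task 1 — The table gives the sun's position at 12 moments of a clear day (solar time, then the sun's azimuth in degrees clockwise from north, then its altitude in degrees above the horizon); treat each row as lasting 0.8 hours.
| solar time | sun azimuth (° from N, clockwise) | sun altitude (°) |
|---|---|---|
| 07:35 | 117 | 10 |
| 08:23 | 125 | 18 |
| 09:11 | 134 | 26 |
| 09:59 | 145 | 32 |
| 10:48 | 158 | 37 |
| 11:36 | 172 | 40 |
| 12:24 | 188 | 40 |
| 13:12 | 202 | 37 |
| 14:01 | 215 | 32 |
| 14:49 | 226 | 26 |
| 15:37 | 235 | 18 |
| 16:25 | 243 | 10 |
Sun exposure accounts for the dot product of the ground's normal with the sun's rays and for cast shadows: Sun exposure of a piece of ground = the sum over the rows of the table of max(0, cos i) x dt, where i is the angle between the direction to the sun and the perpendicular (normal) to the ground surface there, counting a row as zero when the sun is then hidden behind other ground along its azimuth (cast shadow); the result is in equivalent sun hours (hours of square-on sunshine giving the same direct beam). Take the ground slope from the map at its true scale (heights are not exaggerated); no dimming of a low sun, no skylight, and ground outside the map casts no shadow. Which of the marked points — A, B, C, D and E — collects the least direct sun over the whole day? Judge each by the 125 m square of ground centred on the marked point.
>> C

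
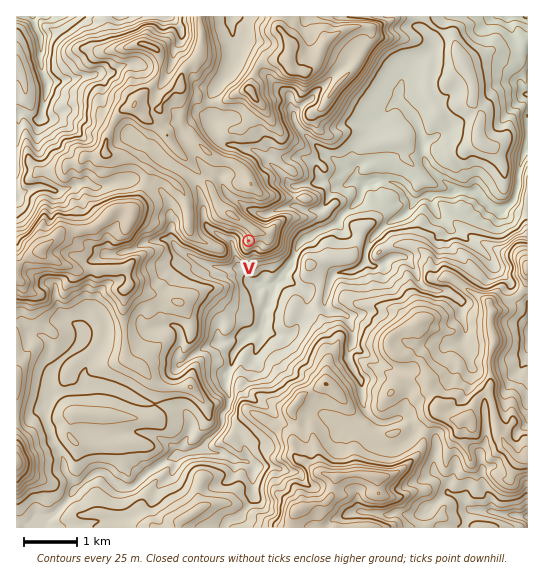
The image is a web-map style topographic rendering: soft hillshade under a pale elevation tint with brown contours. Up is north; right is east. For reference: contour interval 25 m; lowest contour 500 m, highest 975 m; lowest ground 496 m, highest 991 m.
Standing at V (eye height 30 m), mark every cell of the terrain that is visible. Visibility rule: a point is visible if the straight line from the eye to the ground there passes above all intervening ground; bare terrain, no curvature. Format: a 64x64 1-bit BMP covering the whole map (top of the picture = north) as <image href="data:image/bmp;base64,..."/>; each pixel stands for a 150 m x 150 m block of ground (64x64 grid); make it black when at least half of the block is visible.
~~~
<image width="64" height="64" href="data:image/bmp;base64,Qk0+AgAAAAAAAD4AAAAoAAAAQAAAAEAAAAABAAEAAAAAAAACAAATCwAAEwsAAAIAAAAAAAAA////AAAAAAAAPcAPwAAAAACc/AfAAAAAAHx/AHAAAAAAAD/wfAAAAAAADvD4AAAAAAAGMOAAAABgAAfwAYwAAOAAA+AP/4AA4AAAgB/BwADgAAAAcABgAOAAAAAgAAAAwAAAYGAAAADAAABgQAQAAIAAAAGAAAEAgAAAtwAIGYCAAAH84AwcgIAAAf/wDjgAwAAz//zPMCCAAH///48AAIAA77//DwAAAAPn//4eAAAAB+P//x4AAAAH4f//HgAAAAYzn/+eABAABgP3/78AEAAGA////8AgAAYH////4GAABgf////w4AADn/////3gAAP///3/x4BAA//////bAYAD///+/5wDAwP/9g4PtAcP4/gkAMnwDx754GYABPEfD4/B/wADwD4EB4P/AADAxwADh/wAAAGHAAOHcAAAAAcAAYYAAAAAAwABhgAAAAABAAEEAAAAAAEAAAwAAAAAAAAAAAAAAAAAAAAAAAAAAAAAAAAAAAAAAAAYAAAAAAAAABAAAAAAAAAAAAAAAAAAAAAAAAAAAAAAAAgAAAAAAAAADAAAAAAAAAAAAAAAAAAAAAAAAAAAAAAAAAAAAAAAAAAAAAAAAAAAAAAAAAAAAAAAAAAAAAAAAAAAAAAAAAAAAAAAAAAAAAAAAAAAAAAAAAAAAAAAAAAAAAAAAAAAAAAAAAAAAAAAAA=="/>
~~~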